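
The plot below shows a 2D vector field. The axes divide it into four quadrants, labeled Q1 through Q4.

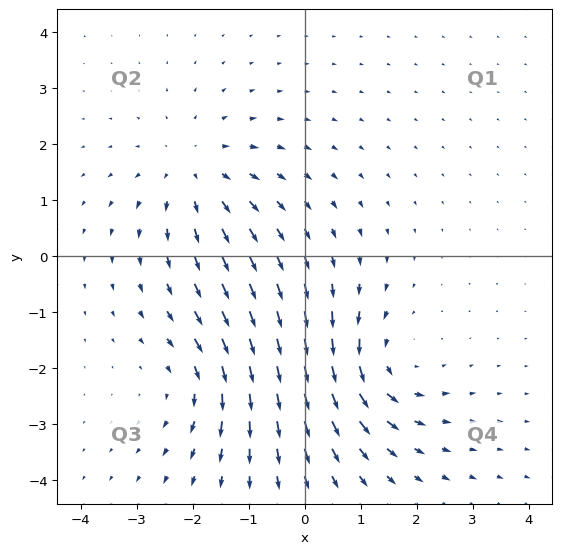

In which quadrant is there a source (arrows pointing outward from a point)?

The source sits at approximately (-2.0, 1.5), which lies in quadrant Q2. The divergence there is about +3, positive as expected for a source.

Q2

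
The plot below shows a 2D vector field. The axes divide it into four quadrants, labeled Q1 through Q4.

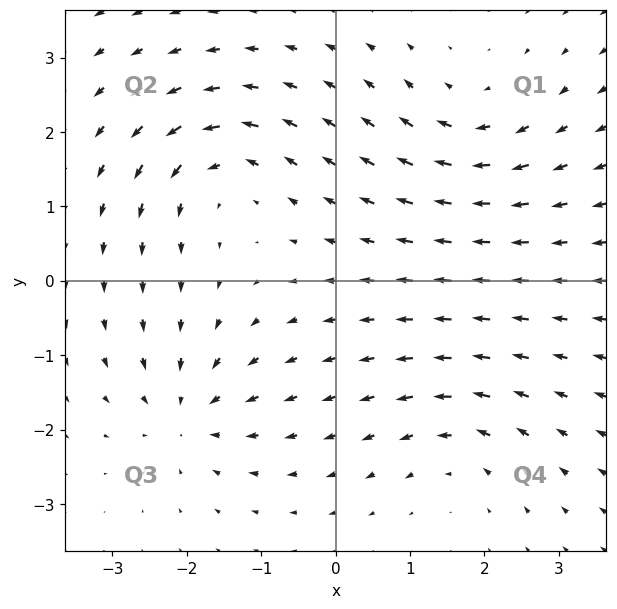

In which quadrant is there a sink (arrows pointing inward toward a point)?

Q3

The sink sits at approximately (-2.0, -1.8), which lies in quadrant Q3. The divergence there is about -4, negative as expected for a sink.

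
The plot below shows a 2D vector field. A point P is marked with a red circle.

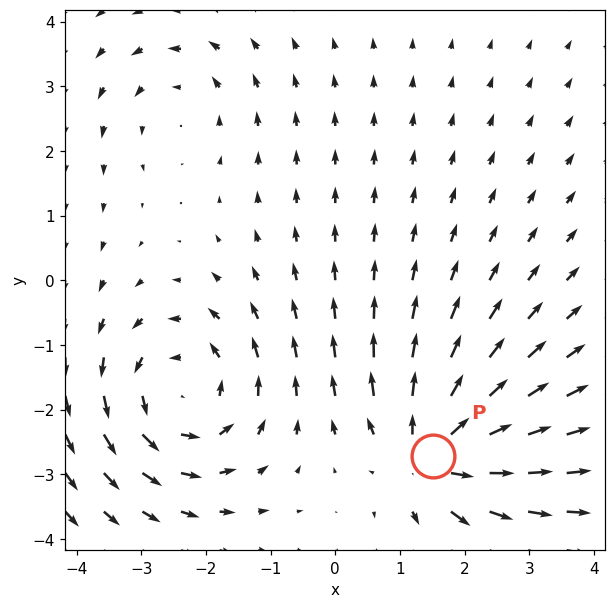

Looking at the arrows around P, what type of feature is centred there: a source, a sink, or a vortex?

source

At P (1.5, -2.7) the arrows spread outward. Divergence about +5, curl ≈0 — positive divergence with near-zero curl is a source.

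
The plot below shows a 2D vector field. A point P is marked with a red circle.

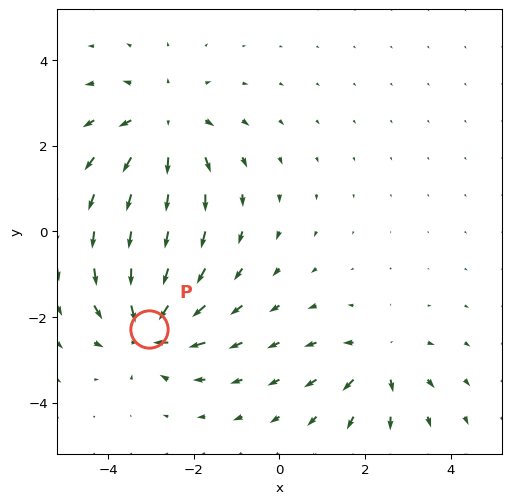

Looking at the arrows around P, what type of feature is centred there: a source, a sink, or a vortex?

At P (-3.1, -2.3) the arrows converge inward. Divergence about -6, curl ≈0 — negative divergence with near-zero curl is a sink.

sink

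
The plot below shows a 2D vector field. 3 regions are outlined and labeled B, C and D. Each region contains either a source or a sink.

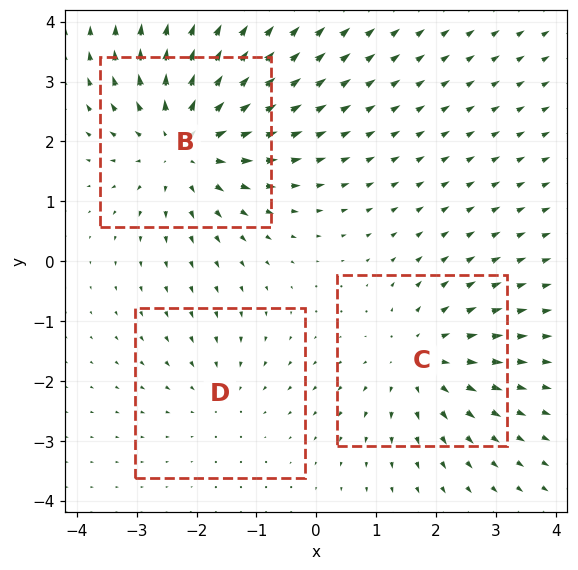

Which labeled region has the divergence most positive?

Divergence at each region's feature centre — B: about +4, C: about +3, D: about -2. Region B is most positive.

B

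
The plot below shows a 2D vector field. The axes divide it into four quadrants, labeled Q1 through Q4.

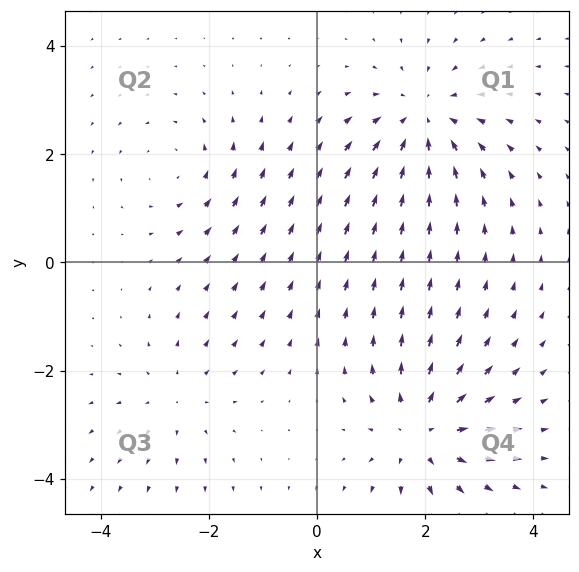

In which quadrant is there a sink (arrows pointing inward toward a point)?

Q1

The sink sits at approximately (2.0, 2.6), which lies in quadrant Q1. The divergence there is about -4, negative as expected for a sink.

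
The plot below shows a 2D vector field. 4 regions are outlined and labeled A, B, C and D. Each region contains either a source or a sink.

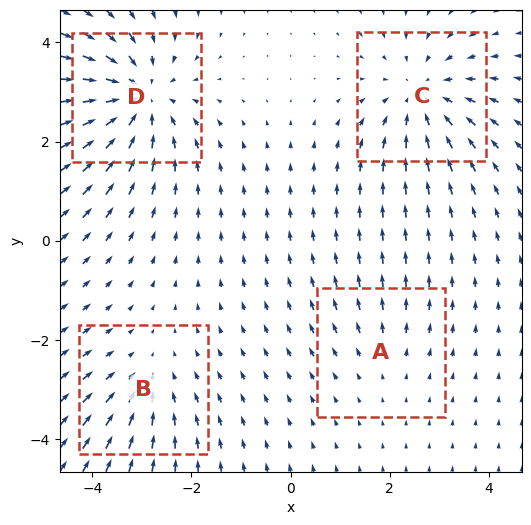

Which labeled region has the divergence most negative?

D

Divergence at each region's feature centre — A: about +2, B: about -3, C: about -4, D: about -6. Region D is most negative.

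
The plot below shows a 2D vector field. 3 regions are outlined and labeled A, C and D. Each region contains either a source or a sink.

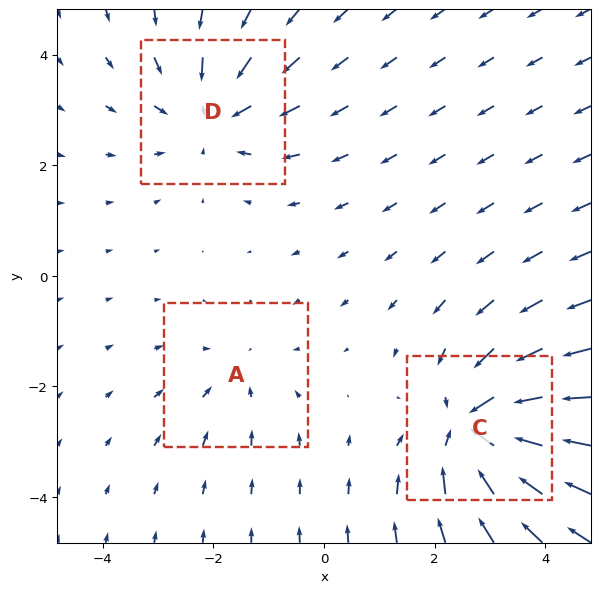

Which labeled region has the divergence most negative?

C

Divergence at each region's feature centre — A: about -2, C: about -5, D: about -3. Region C is most negative.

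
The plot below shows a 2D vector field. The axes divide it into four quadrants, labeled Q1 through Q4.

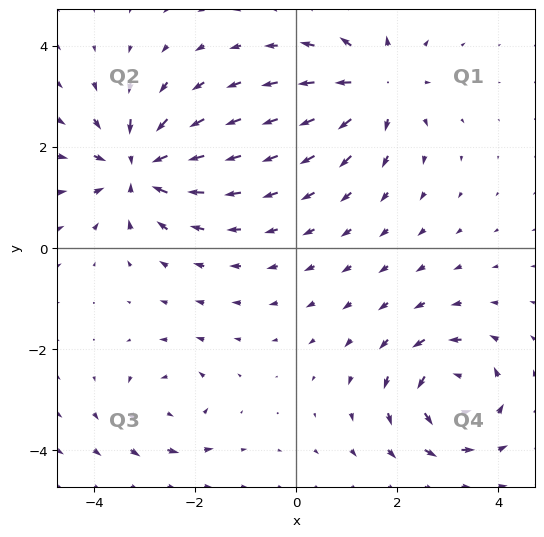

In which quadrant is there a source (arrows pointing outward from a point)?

The source sits at approximately (1.6, 3.2), which lies in quadrant Q1. The divergence there is about +4, positive as expected for a source.

Q1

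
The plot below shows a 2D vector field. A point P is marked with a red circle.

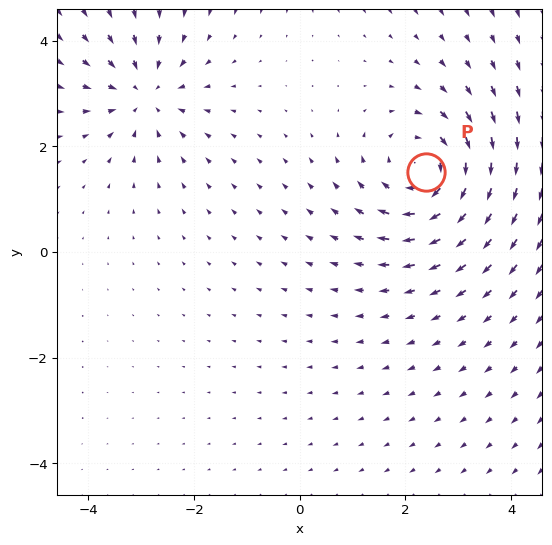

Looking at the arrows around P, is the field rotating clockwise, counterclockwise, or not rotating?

clockwise

Near P at (2.4, 1.5) the arrows circulate clockwise. The curl (z-component) there is about -4; negative curl means clockwise rotation.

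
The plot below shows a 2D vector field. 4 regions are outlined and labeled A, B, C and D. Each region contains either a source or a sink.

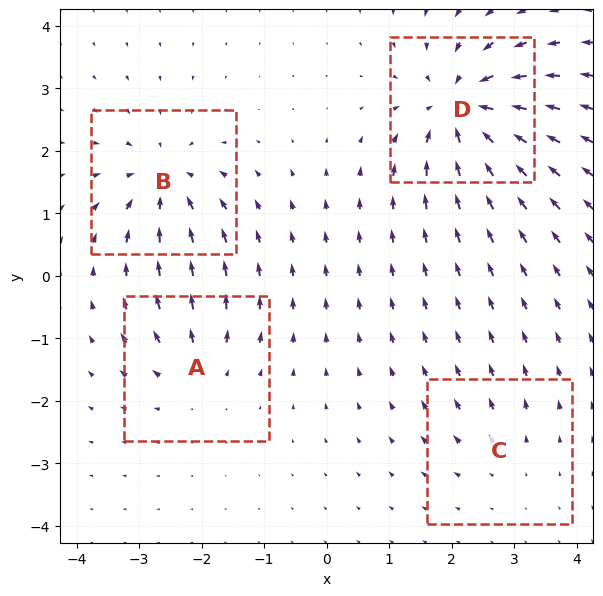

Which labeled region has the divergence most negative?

Divergence at each region's feature centre — A: about +4, B: about -6, C: about +3, D: about -8. Region D is most negative.

D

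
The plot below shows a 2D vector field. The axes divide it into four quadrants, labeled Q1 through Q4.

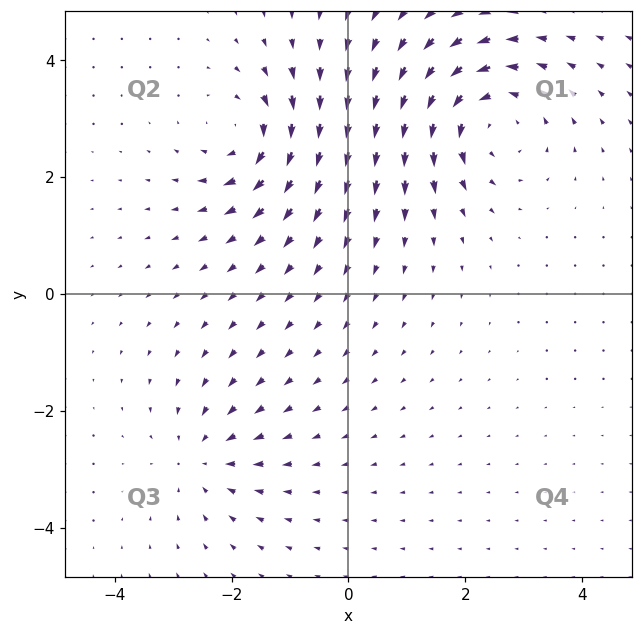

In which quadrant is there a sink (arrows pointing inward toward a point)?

The sink sits at approximately (-2.5, -2.8), which lies in quadrant Q3. The divergence there is about -3, negative as expected for a sink.

Q3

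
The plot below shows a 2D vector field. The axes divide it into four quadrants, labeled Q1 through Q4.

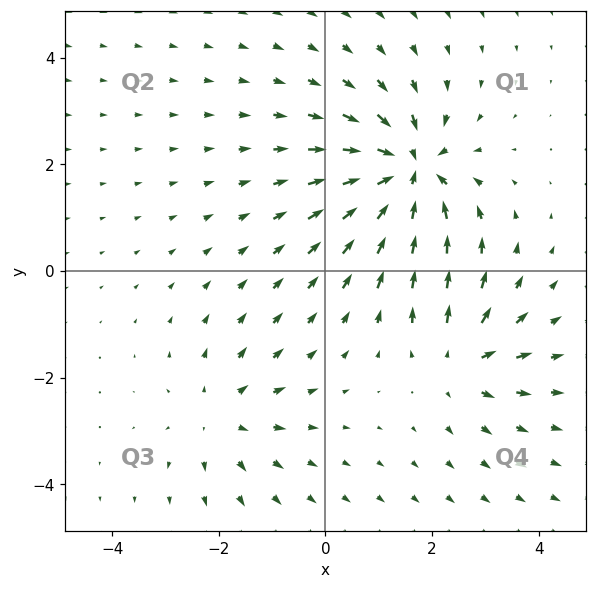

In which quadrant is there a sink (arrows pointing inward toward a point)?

The sink sits at approximately (1.6, 1.9), which lies in quadrant Q1. The divergence there is about -6, negative as expected for a sink.

Q1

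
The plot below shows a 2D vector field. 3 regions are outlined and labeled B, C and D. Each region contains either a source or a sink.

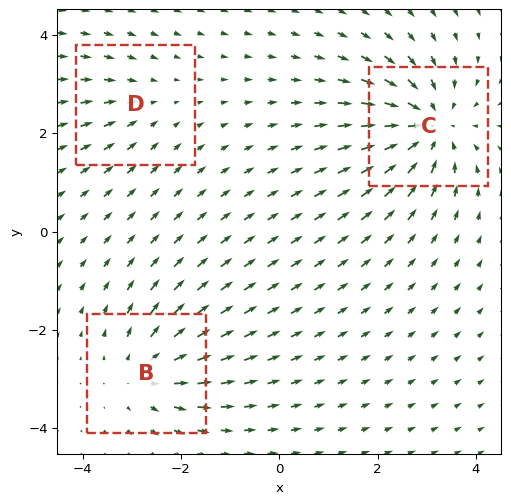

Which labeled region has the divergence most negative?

C

Divergence at each region's feature centre — B: about +3, C: about -5, D: about -2. Region C is most negative.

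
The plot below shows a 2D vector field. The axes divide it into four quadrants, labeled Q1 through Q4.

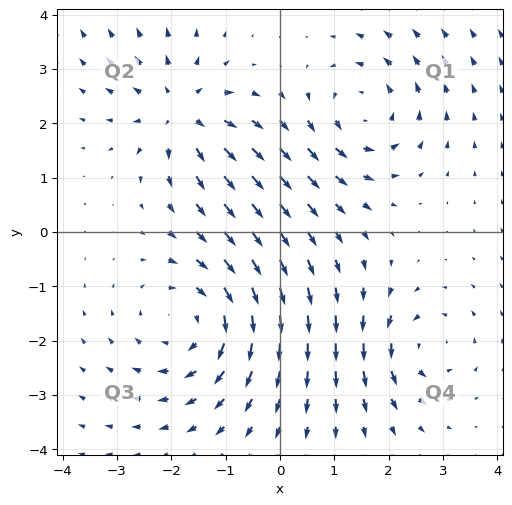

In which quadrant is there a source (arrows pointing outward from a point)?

Q2

The source sits at approximately (-1.8, 2.2), which lies in quadrant Q2. The divergence there is about +5, positive as expected for a source.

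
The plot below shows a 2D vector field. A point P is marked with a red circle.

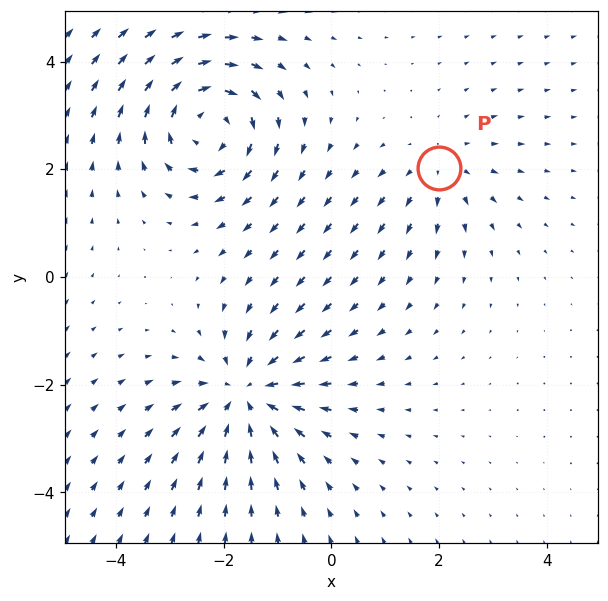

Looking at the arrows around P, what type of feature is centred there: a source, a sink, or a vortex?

source

At P (2.0, 2.0) the arrows spread outward. Divergence about +3, curl ≈0 — positive divergence with near-zero curl is a source.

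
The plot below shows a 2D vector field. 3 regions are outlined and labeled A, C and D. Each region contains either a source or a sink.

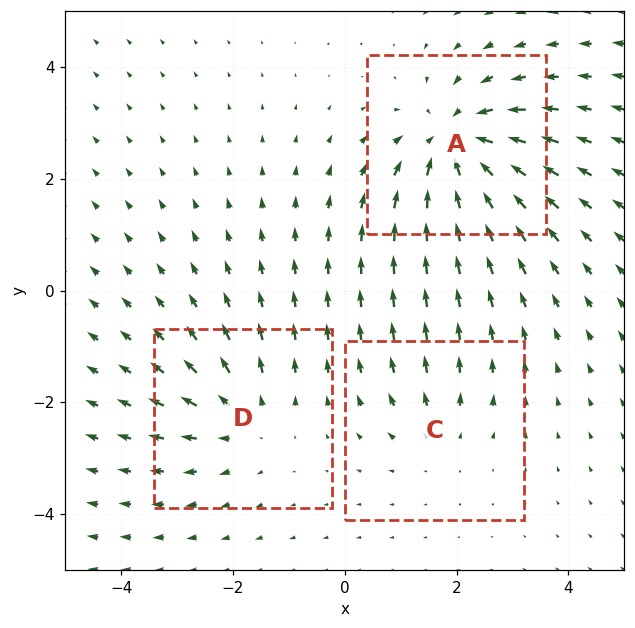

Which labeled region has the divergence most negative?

Divergence at each region's feature centre — A: about -5, C: about +2, D: about +3. Region A is most negative.

A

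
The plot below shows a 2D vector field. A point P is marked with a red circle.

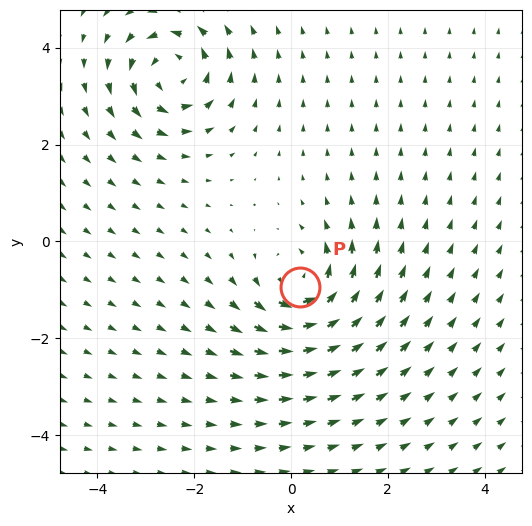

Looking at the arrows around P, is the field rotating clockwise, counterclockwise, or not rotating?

counterclockwise

Near P at (0.2, -0.9) the arrows circulate counterclockwise. The curl (z-component) there is about +6; positive curl means counterclockwise rotation.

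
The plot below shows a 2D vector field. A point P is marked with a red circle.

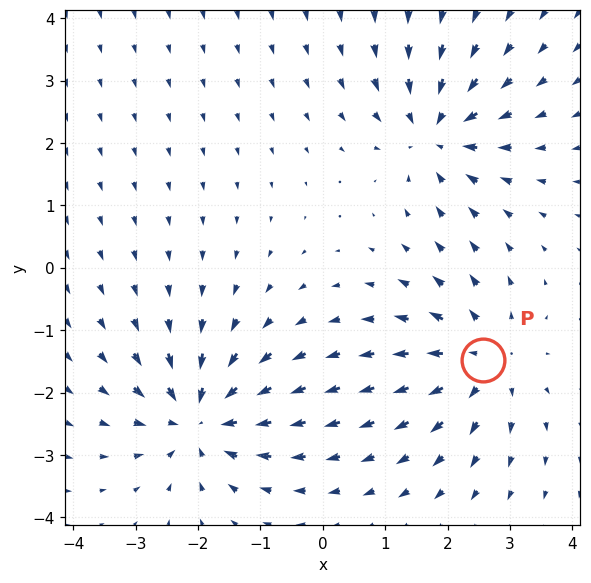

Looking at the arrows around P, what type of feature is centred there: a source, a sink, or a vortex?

source

At P (2.6, -1.5) the arrows spread outward. Divergence about +3, curl ≈0 — positive divergence with near-zero curl is a source.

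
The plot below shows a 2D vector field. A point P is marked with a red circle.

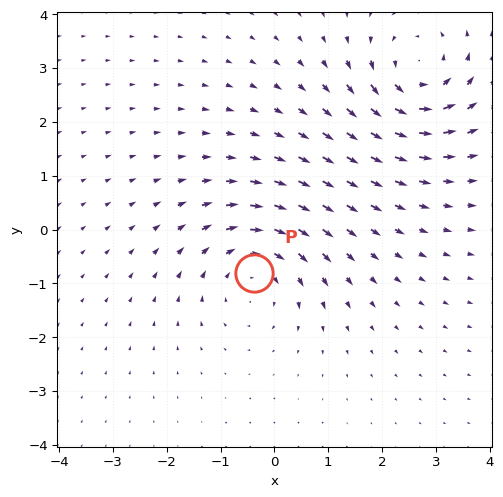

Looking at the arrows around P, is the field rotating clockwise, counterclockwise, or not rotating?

clockwise

Near P at (-0.4, -0.8) the arrows circulate clockwise. The curl (z-component) there is about -3; negative curl means clockwise rotation.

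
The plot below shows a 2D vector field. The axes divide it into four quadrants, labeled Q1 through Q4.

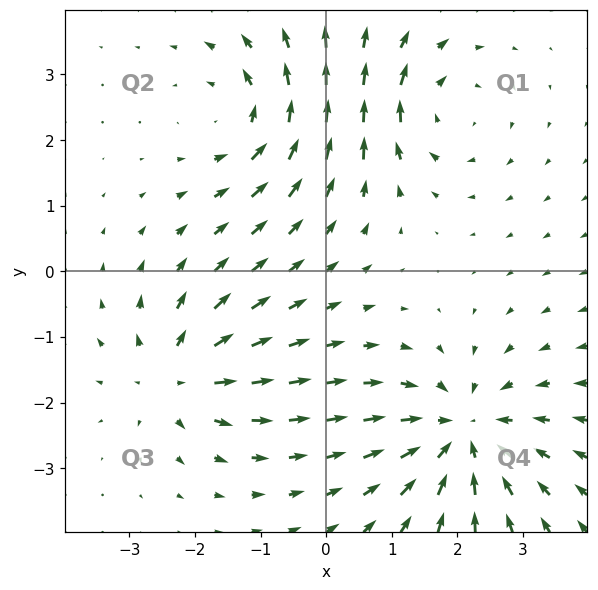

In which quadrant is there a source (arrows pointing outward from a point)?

Q3

The source sits at approximately (-2.3, -1.6), which lies in quadrant Q3. The divergence there is about +4, positive as expected for a source.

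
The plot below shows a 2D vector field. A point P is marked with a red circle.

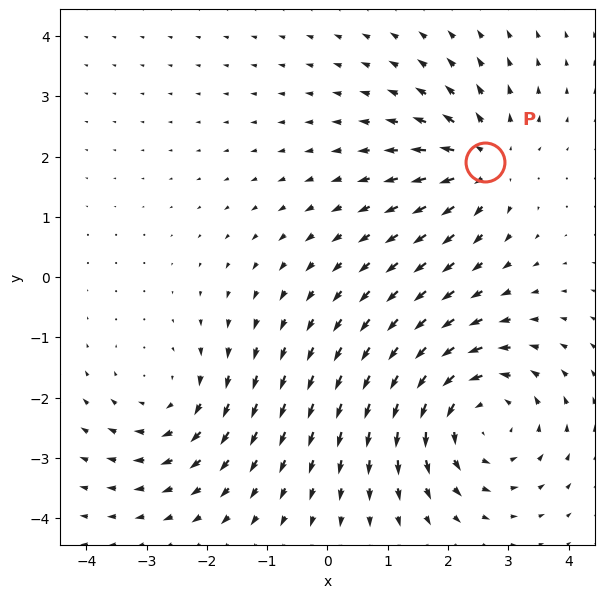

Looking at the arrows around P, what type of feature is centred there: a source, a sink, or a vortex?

At P (2.6, 1.9) the arrows spread outward. Divergence about +4, curl ≈0 — positive divergence with near-zero curl is a source.

source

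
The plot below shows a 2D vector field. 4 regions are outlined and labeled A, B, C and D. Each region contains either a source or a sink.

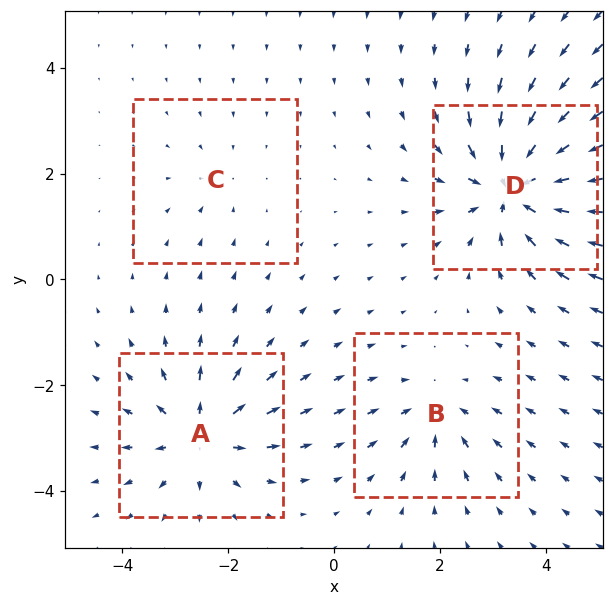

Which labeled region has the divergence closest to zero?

C

Divergence at each region's feature centre — A: about +6, B: about -4, C: about -2, D: about -8. Region C is closest to zero.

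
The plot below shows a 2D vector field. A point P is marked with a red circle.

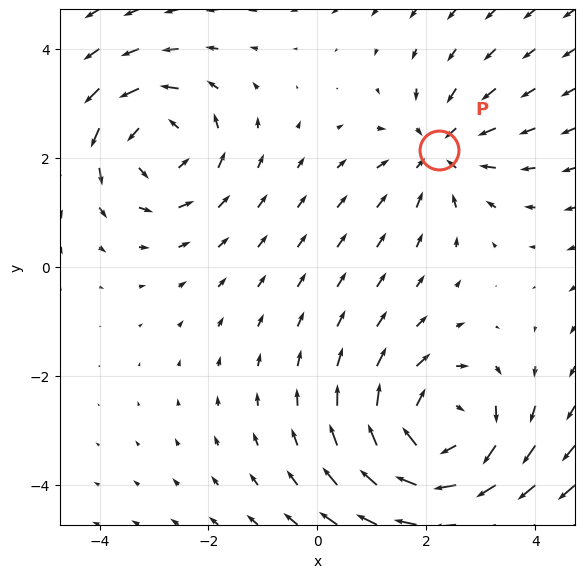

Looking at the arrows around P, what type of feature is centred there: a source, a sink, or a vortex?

At P (2.2, 2.1) the arrows converge inward. Divergence about -3, curl ≈0 — negative divergence with near-zero curl is a sink.

sink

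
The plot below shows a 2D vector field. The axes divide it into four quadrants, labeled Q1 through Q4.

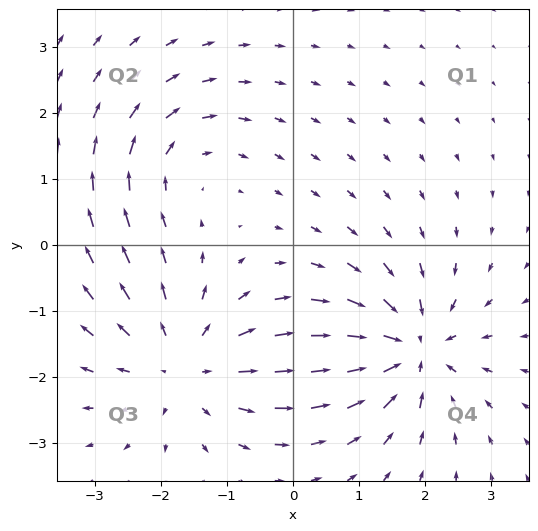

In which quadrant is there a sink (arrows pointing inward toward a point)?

Q4

The sink sits at approximately (1.8, -1.6), which lies in quadrant Q4. The divergence there is about -5, negative as expected for a sink.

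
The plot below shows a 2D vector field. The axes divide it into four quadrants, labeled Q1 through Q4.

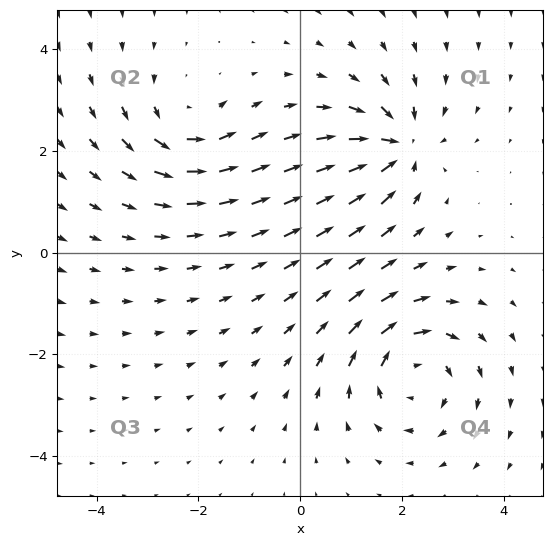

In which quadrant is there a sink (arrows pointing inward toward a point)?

The sink sits at approximately (1.9, 2.1), which lies in quadrant Q1. The divergence there is about -6, negative as expected for a sink.

Q1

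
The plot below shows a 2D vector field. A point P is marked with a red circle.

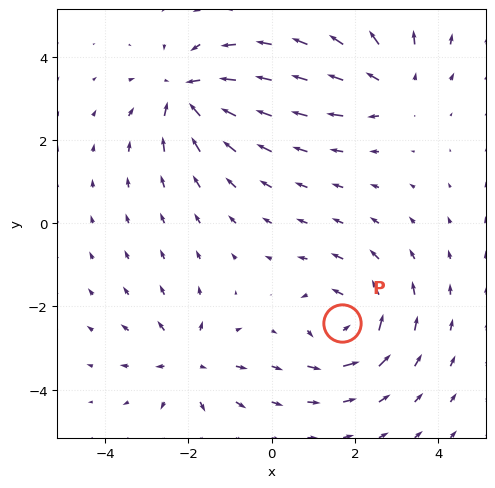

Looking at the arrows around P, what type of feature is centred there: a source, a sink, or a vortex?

vortex

At P (1.7, -2.4) the arrows circulate counterclockwise. Divergence ≈0, curl about +6 — near-zero divergence with nonzero curl is a vortex.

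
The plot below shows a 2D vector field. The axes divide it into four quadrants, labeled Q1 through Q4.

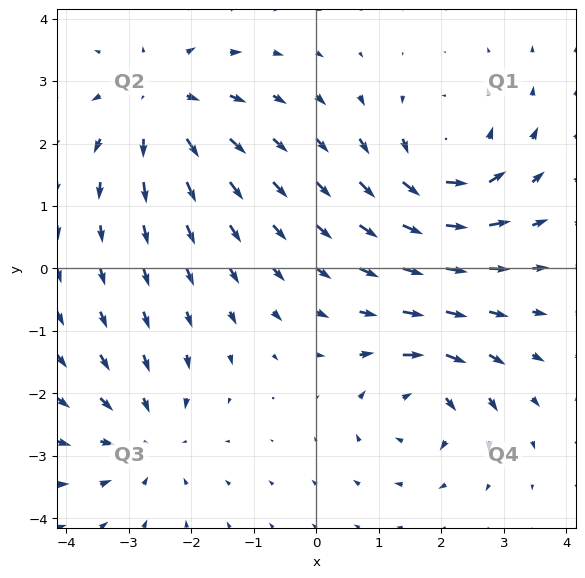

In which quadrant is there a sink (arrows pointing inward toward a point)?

The sink sits at approximately (-2.7, -2.7), which lies in quadrant Q3. The divergence there is about -4, negative as expected for a sink.

Q3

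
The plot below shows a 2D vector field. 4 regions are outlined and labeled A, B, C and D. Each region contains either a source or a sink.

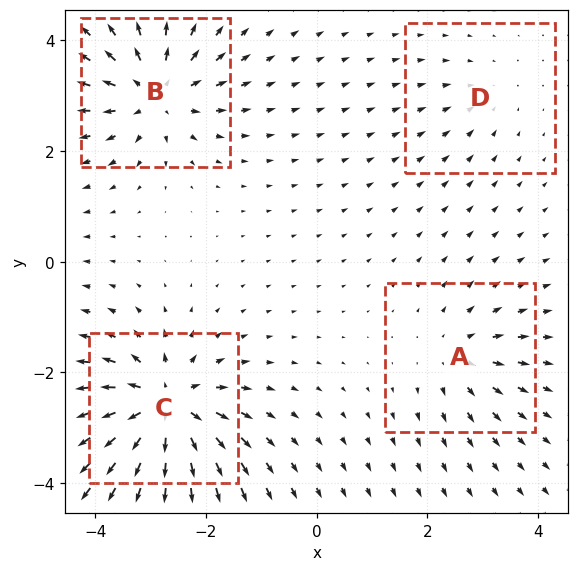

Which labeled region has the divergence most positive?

Divergence at each region's feature centre — A: about +4, B: about +6, C: about +9, D: about -2. Region C is most positive.

C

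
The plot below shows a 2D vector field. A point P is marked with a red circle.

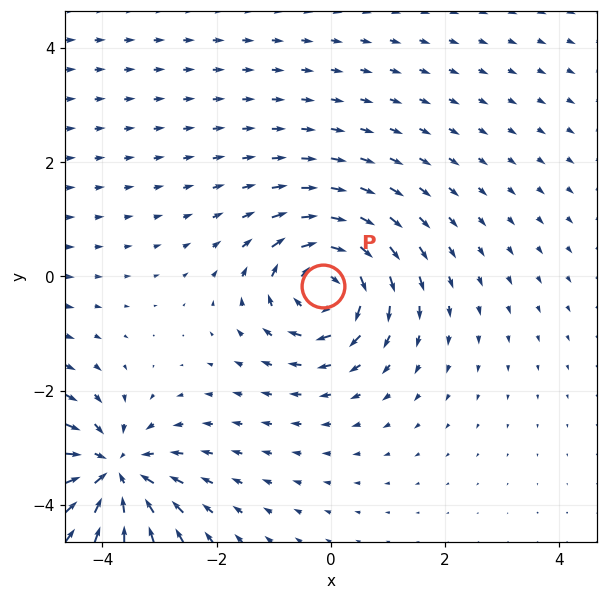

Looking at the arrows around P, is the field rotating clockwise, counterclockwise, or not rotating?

Near P at (-0.1, -0.2) the arrows circulate clockwise. The curl (z-component) there is about -5; negative curl means clockwise rotation.

clockwise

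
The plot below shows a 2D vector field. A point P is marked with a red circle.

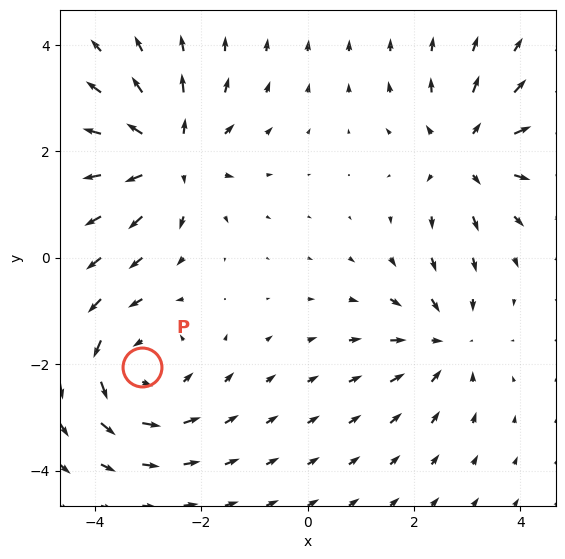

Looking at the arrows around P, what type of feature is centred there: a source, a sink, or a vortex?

At P (-3.1, -2.1) the arrows circulate counterclockwise. Divergence ≈0, curl about +4 — near-zero divergence with nonzero curl is a vortex.

vortex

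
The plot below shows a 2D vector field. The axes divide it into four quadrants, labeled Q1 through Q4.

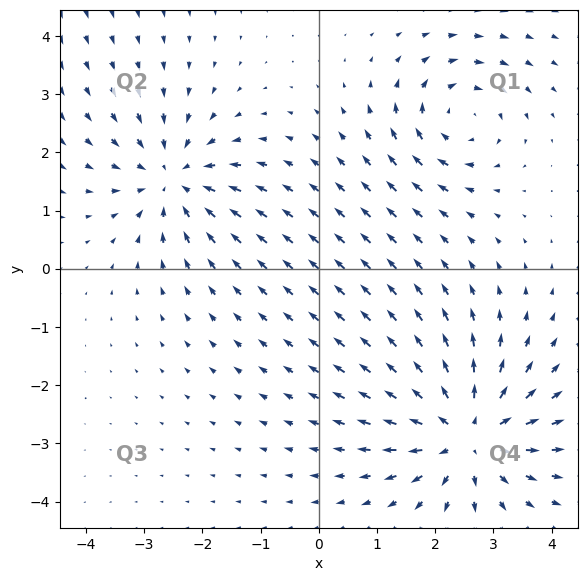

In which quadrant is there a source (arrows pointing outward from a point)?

Q4

The source sits at approximately (2.5, -2.8), which lies in quadrant Q4. The divergence there is about +4, positive as expected for a source.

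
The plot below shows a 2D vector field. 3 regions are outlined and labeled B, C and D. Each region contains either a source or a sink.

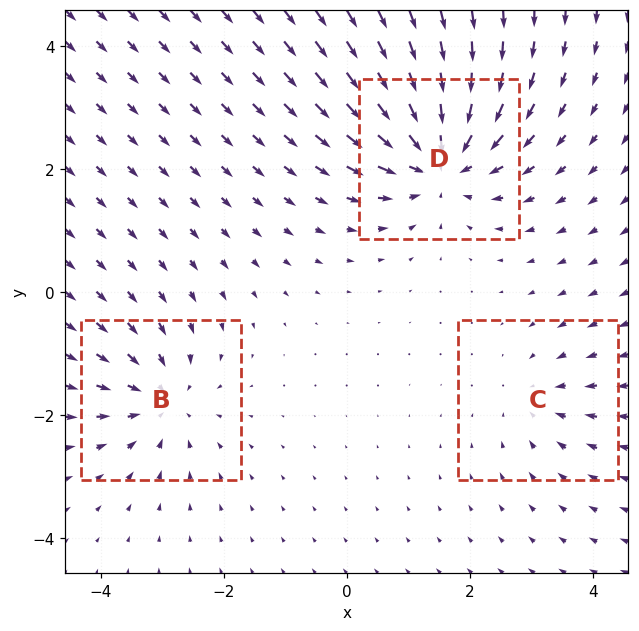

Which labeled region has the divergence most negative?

Divergence at each region's feature centre — B: about -4, C: about -2, D: about -6. Region D is most negative.

D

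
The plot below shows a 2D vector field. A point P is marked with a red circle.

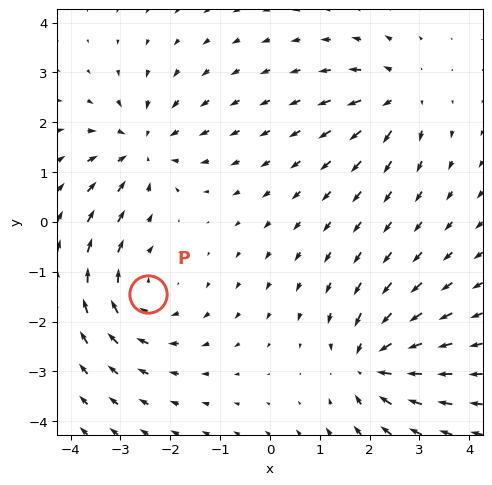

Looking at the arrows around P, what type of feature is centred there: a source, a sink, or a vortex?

At P (-2.4, -1.4) the arrows circulate clockwise. Divergence ≈0, curl about -3 — near-zero divergence with nonzero curl is a vortex.

vortex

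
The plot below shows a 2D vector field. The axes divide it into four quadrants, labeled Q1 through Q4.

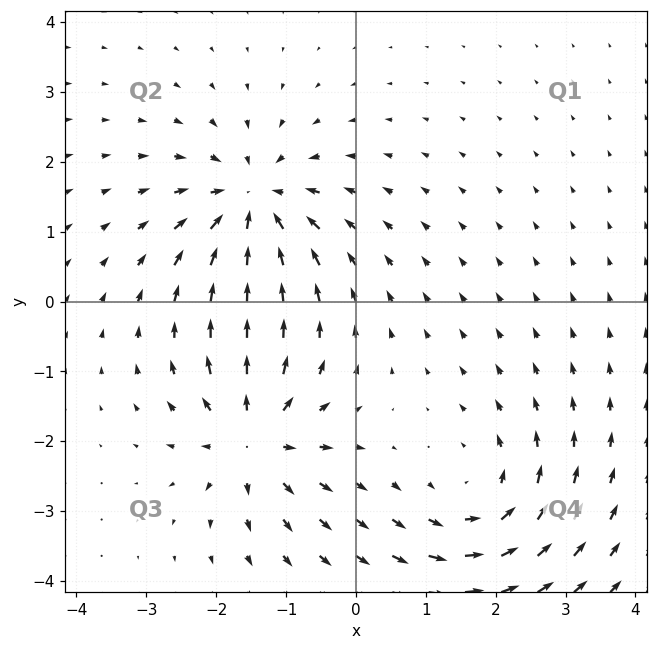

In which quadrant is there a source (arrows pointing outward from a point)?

Q3

The source sits at approximately (-1.5, -1.9), which lies in quadrant Q3. The divergence there is about +5, positive as expected for a source.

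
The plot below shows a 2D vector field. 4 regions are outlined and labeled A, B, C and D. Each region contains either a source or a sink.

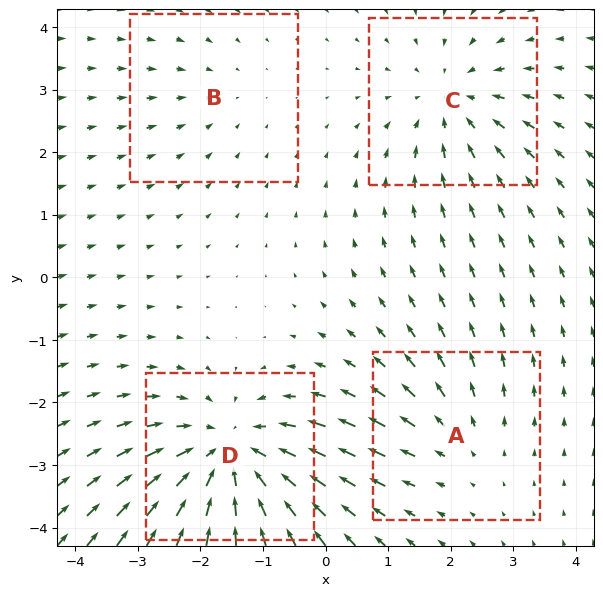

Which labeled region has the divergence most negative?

D

Divergence at each region's feature centre — A: about +3, B: about -2, C: about -4, D: about -6. Region D is most negative.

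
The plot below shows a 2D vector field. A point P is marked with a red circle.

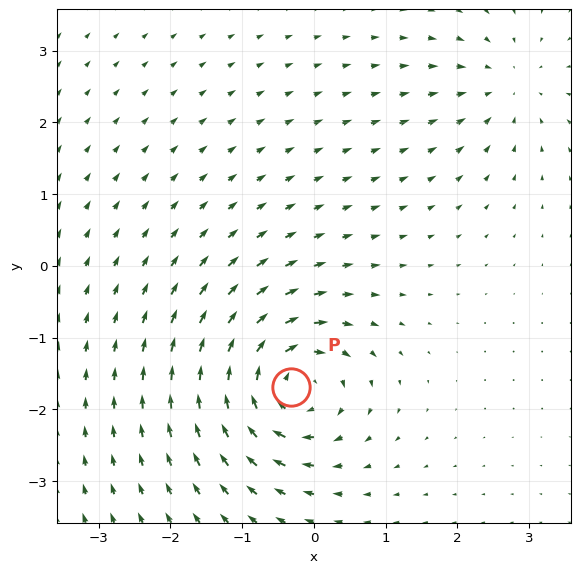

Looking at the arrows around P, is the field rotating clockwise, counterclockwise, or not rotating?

clockwise

Near P at (-0.3, -1.7) the arrows circulate clockwise. The curl (z-component) there is about -7; negative curl means clockwise rotation.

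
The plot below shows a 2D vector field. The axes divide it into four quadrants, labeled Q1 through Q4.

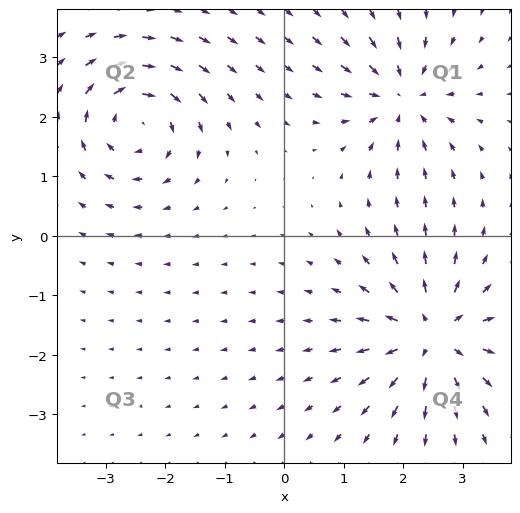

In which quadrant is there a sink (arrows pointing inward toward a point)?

Q1

The sink sits at approximately (2.0, 2.3), which lies in quadrant Q1. The divergence there is about -4, negative as expected for a sink.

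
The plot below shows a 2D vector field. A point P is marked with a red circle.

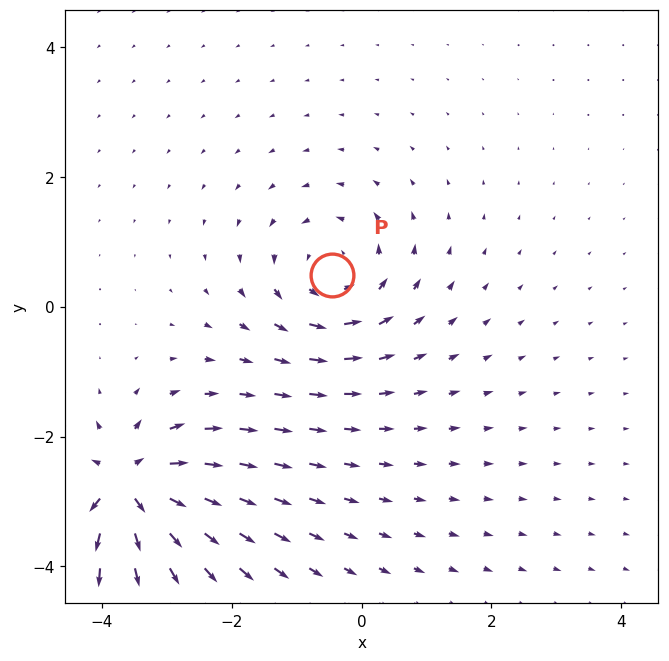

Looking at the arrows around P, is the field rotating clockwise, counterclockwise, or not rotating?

Near P at (-0.5, 0.5) the arrows circulate counterclockwise. The curl (z-component) there is about +4; positive curl means counterclockwise rotation.

counterclockwise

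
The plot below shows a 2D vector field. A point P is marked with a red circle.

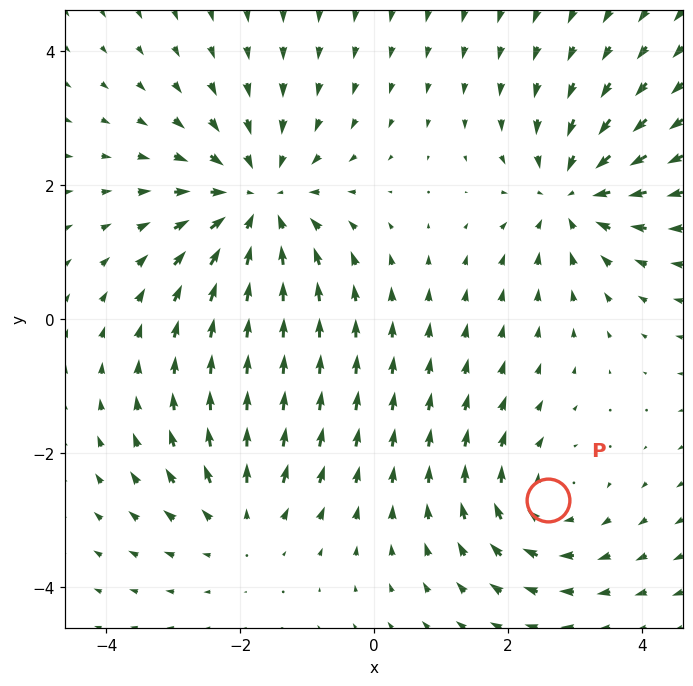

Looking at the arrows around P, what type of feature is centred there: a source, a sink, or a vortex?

At P (2.6, -2.7) the arrows circulate clockwise. Divergence ≈0, curl about -3 — near-zero divergence with nonzero curl is a vortex.

vortex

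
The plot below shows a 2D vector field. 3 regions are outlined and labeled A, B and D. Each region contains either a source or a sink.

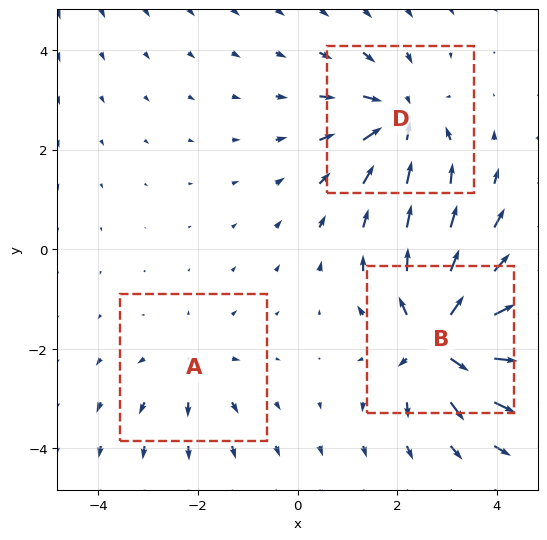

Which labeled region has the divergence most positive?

Divergence at each region's feature centre — A: about +2, B: about +6, D: about -4. Region B is most positive.

B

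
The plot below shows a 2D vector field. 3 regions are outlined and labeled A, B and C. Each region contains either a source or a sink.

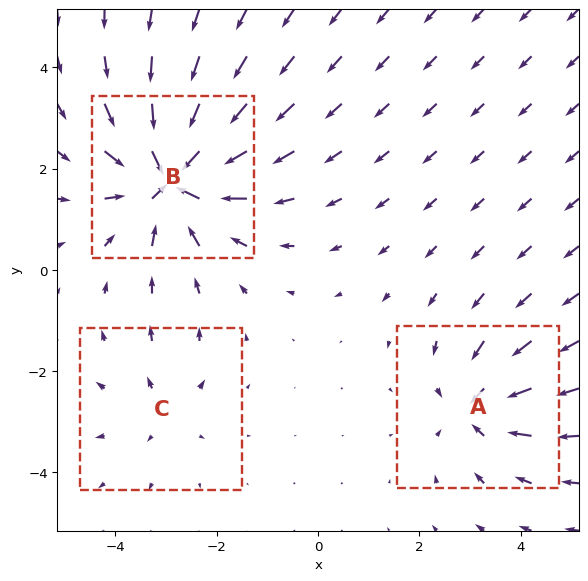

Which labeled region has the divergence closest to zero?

C

Divergence at each region's feature centre — A: about -4, B: about -6, C: about +2. Region C is closest to zero.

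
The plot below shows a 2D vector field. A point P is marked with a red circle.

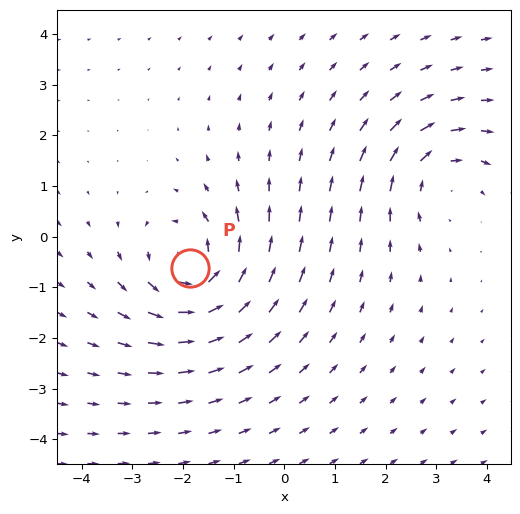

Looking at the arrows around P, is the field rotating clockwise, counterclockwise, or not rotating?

counterclockwise

Near P at (-1.9, -0.6) the arrows circulate counterclockwise. The curl (z-component) there is about +5; positive curl means counterclockwise rotation.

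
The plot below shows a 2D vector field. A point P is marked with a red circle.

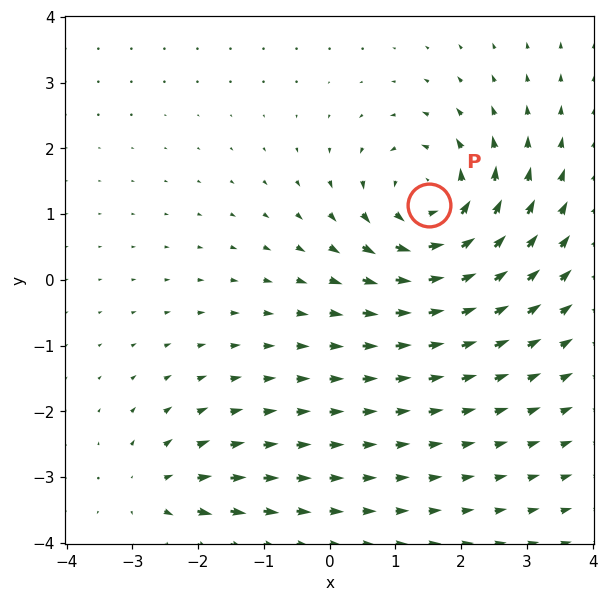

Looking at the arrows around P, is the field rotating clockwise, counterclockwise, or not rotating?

counterclockwise

Near P at (1.5, 1.1) the arrows circulate counterclockwise. The curl (z-component) there is about +5; positive curl means counterclockwise rotation.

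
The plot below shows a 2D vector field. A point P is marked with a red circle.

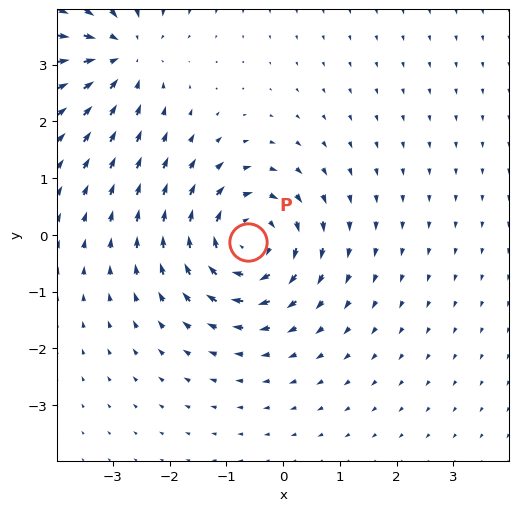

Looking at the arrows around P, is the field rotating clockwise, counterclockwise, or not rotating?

clockwise

Near P at (-0.6, -0.1) the arrows circulate clockwise. The curl (z-component) there is about -5; negative curl means clockwise rotation.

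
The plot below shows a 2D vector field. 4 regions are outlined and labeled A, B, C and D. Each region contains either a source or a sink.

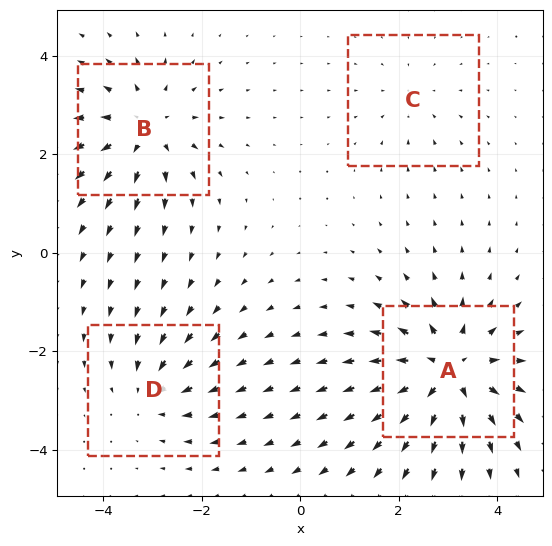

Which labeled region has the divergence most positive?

A

Divergence at each region's feature centre — A: about +7, B: about +5, C: about -2, D: about -4. Region A is most positive.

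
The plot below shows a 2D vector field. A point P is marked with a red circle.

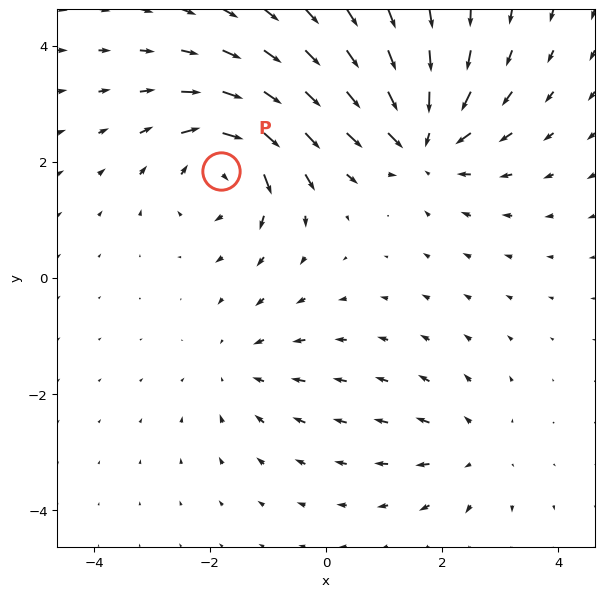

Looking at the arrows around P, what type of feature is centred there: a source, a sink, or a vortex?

vortex

At P (-1.8, 1.8) the arrows circulate clockwise. Divergence ≈0, curl about -6 — near-zero divergence with nonzero curl is a vortex.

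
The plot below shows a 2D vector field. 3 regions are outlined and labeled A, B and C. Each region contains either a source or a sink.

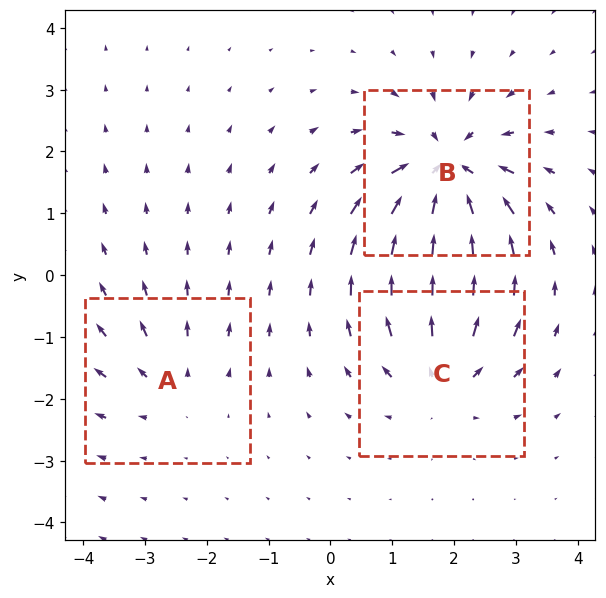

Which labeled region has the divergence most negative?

Divergence at each region's feature centre — A: about +2, B: about -5, C: about +4. Region B is most negative.

B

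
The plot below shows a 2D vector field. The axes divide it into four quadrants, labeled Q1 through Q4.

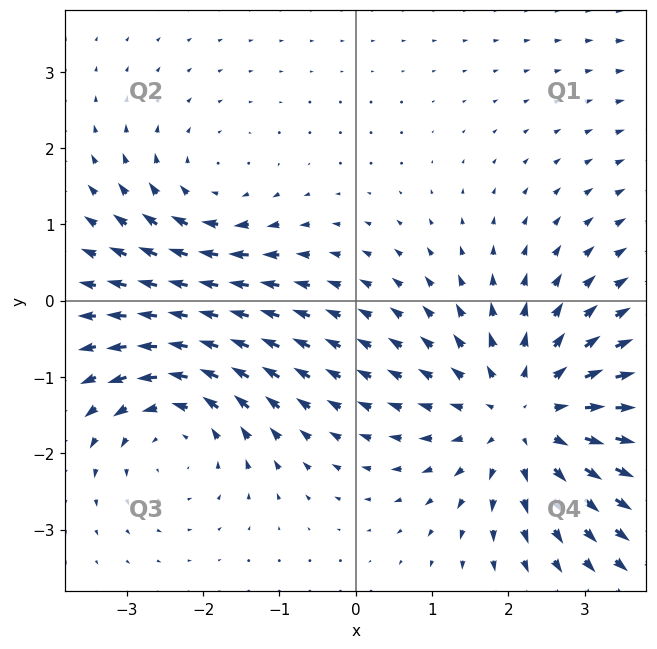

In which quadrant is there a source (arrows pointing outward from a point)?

Q4

The source sits at approximately (2.2, -1.5), which lies in quadrant Q4. The divergence there is about +4, positive as expected for a source.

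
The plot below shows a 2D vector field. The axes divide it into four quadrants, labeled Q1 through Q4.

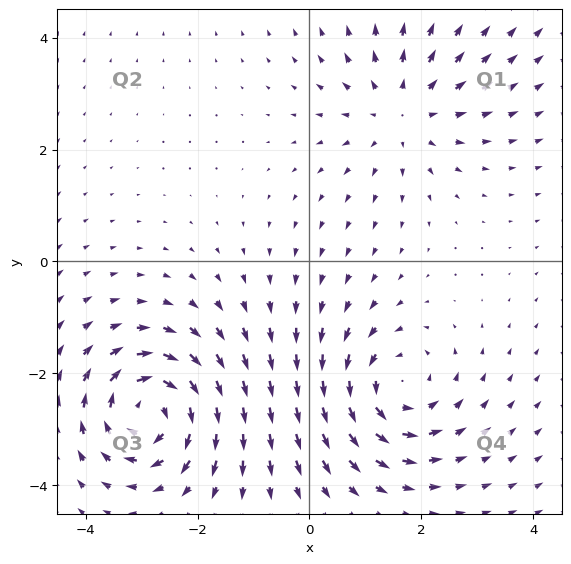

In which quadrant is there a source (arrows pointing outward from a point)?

The source sits at approximately (1.6, 2.7), which lies in quadrant Q1. The divergence there is about +2, positive as expected for a source.

Q1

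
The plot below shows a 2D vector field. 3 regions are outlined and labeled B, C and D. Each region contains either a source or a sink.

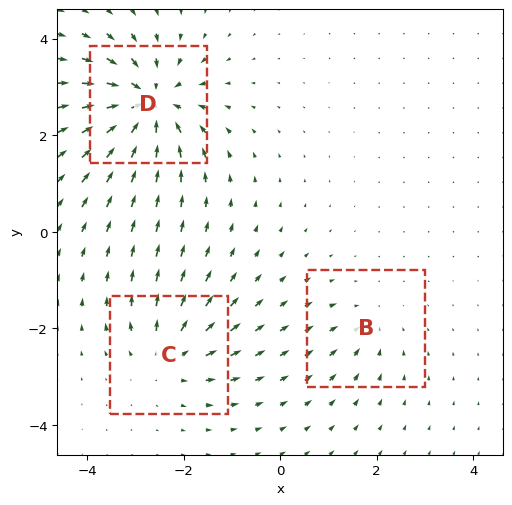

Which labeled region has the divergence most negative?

D

Divergence at each region's feature centre — B: about -2, C: about +3, D: about -6. Region D is most negative.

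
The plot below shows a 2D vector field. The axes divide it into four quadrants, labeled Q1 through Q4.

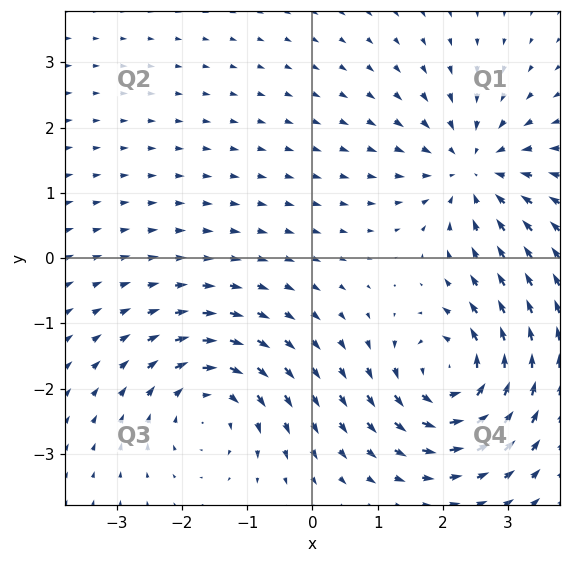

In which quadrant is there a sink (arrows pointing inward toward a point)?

The sink sits at approximately (2.5, 1.4), which lies in quadrant Q1. The divergence there is about -3, negative as expected for a sink.

Q1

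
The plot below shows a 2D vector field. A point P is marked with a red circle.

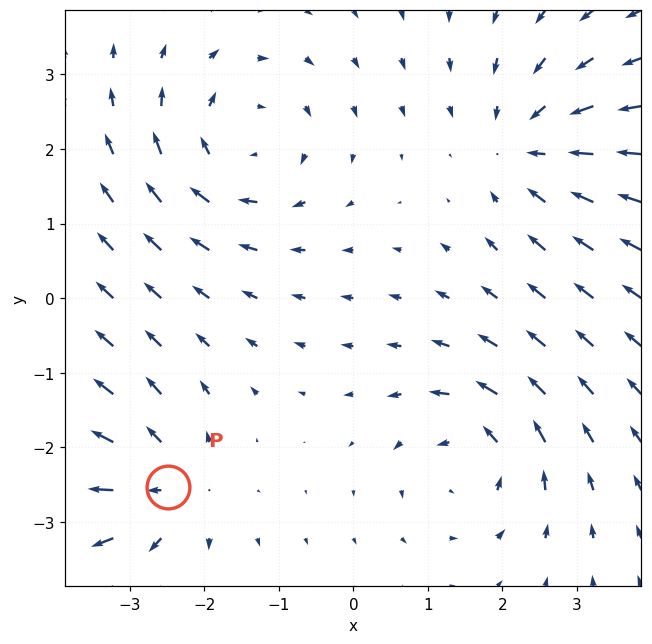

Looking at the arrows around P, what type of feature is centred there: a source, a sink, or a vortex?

At P (-2.5, -2.5) the arrows spread outward. Divergence about +4, curl ≈0 — positive divergence with near-zero curl is a source.

source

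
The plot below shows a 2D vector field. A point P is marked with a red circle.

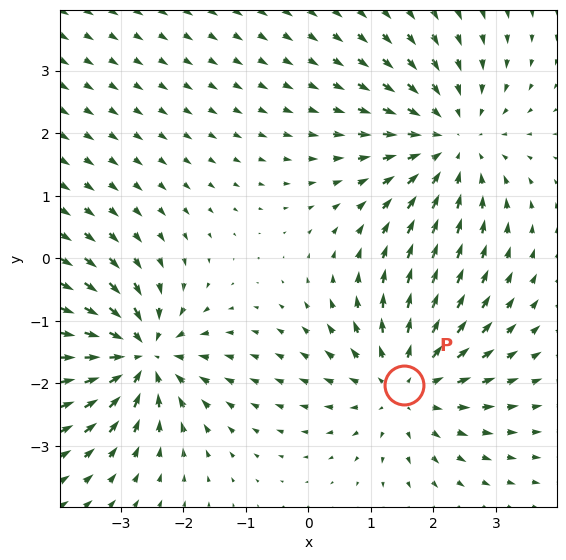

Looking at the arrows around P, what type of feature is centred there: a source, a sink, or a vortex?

source

At P (1.5, -2.0) the arrows spread outward. Divergence about +4, curl ≈0 — positive divergence with near-zero curl is a source.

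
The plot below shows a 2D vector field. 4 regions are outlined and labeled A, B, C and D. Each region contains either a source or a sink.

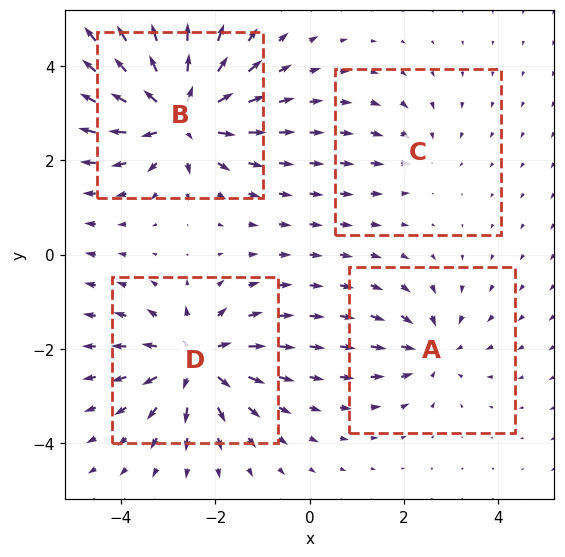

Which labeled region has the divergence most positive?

B

Divergence at each region's feature centre — A: about -4, B: about +7, C: about -2, D: about +6. Region B is most positive.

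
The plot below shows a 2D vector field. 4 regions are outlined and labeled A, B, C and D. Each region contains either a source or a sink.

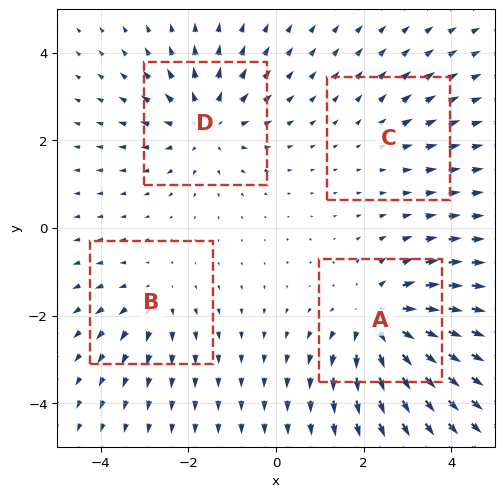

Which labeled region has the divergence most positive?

A

Divergence at each region's feature centre — A: about +6, B: about +3, C: about +2, D: about +5. Region A is most positive.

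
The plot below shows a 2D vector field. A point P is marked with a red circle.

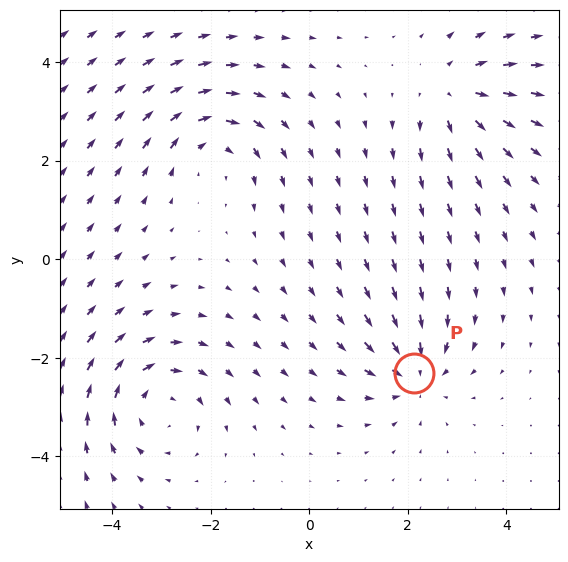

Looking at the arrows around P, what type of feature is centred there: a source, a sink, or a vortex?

At P (2.1, -2.3) the arrows converge inward. Divergence about -4, curl ≈0 — negative divergence with near-zero curl is a sink.

sink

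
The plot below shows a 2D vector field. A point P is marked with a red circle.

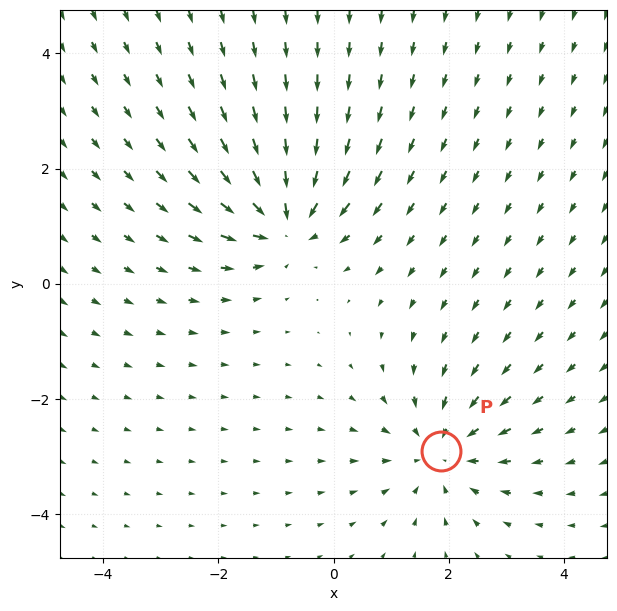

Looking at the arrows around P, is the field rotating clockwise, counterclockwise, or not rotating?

Near P at (1.9, -2.9) the arrows show no circulation. The curl there is ≈0.

not rotating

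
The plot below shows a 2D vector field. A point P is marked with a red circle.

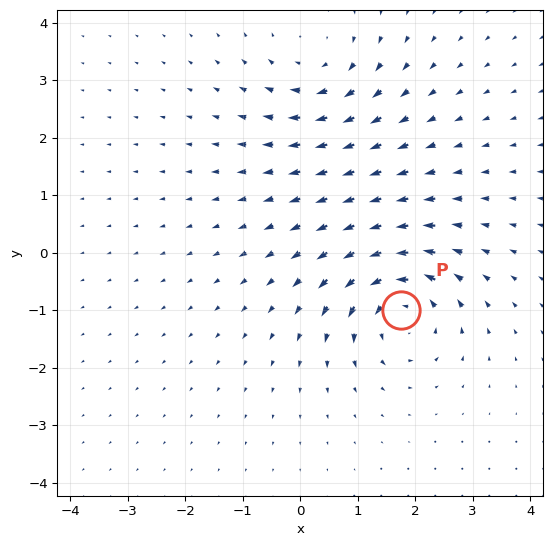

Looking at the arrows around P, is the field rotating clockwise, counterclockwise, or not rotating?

Near P at (1.8, -1.0) the arrows circulate counterclockwise. The curl (z-component) there is about +5; positive curl means counterclockwise rotation.

counterclockwise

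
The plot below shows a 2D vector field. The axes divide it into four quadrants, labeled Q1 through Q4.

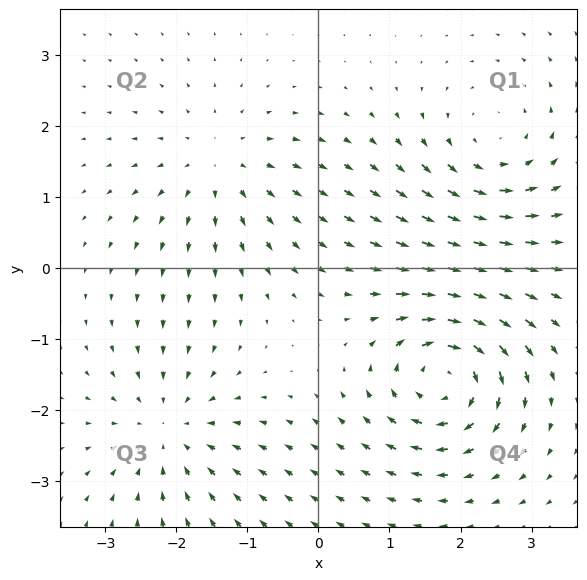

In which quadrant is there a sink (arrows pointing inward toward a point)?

The sink sits at approximately (-2.1, -2.3), which lies in quadrant Q3. The divergence there is about -4, negative as expected for a sink.

Q3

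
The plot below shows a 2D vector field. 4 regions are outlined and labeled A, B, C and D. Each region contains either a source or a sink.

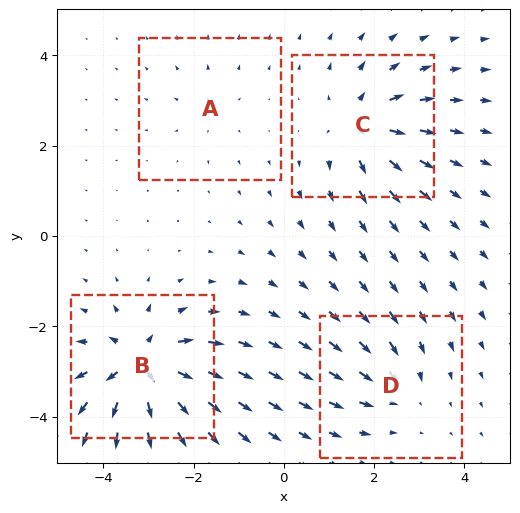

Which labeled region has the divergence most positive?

Divergence at each region's feature centre — A: about +2, B: about +9, C: about +6, D: about -4. Region B is most positive.

B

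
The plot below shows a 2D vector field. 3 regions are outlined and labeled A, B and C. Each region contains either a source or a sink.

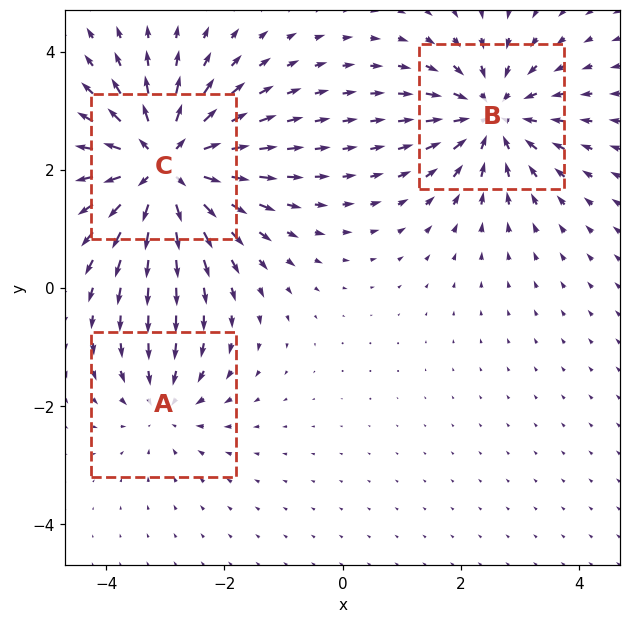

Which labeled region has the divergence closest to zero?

A

Divergence at each region's feature centre — A: about -2, B: about -4, C: about +6. Region A is closest to zero.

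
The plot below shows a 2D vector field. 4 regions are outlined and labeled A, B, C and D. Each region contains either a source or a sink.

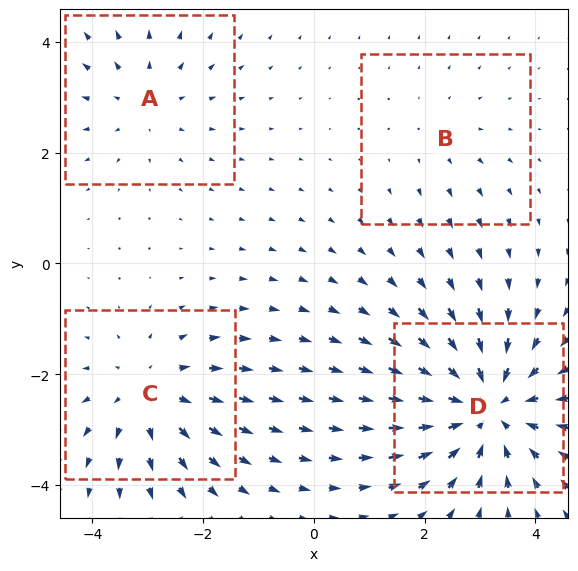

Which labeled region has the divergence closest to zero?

B

Divergence at each region's feature centre — A: about +3, B: about +2, C: about +4, D: about -6. Region B is closest to zero.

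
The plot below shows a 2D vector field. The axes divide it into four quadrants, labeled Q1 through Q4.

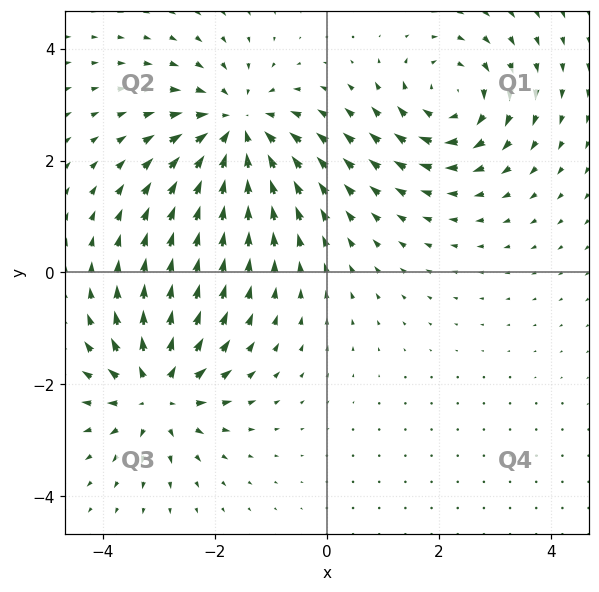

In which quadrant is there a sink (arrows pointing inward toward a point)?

The sink sits at approximately (-1.6, 2.6), which lies in quadrant Q2. The divergence there is about -4, negative as expected for a sink.

Q2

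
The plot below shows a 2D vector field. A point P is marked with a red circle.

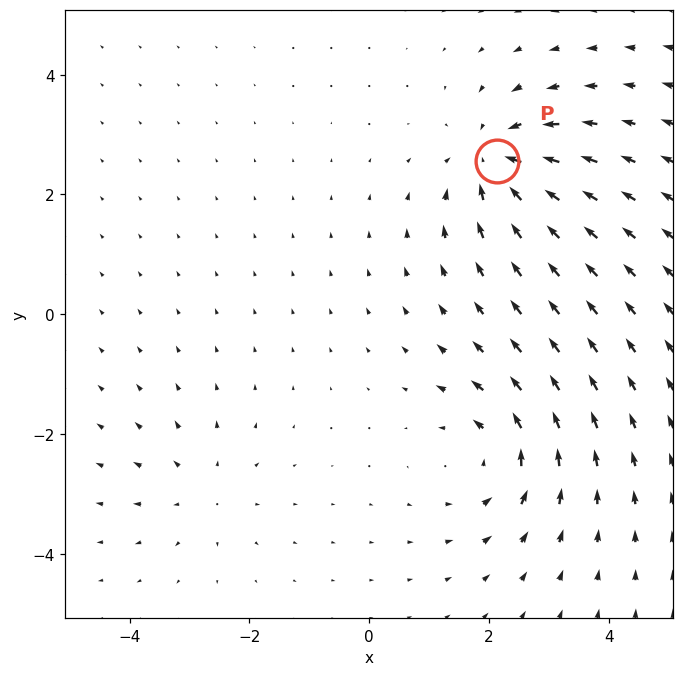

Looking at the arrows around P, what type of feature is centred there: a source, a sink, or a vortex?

At P (2.1, 2.5) the arrows converge inward. Divergence about -6, curl ≈0 — negative divergence with near-zero curl is a sink.

sink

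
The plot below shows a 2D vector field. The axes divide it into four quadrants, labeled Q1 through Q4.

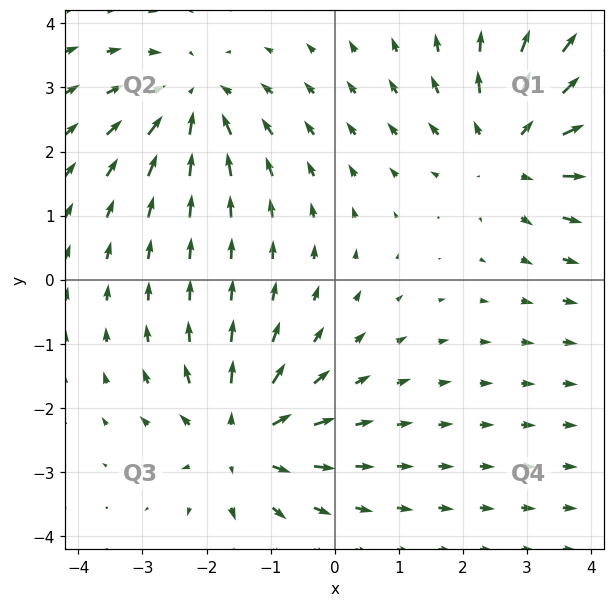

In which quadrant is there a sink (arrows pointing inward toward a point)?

The sink sits at approximately (-2.2, 2.8), which lies in quadrant Q2. The divergence there is about -4, negative as expected for a sink.

Q2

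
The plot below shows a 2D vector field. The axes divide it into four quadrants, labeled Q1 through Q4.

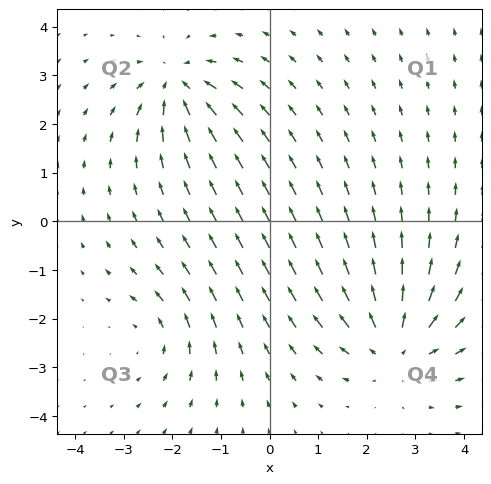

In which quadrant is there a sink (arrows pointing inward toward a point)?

Q2

The sink sits at approximately (-1.9, 2.8), which lies in quadrant Q2. The divergence there is about -5, negative as expected for a sink.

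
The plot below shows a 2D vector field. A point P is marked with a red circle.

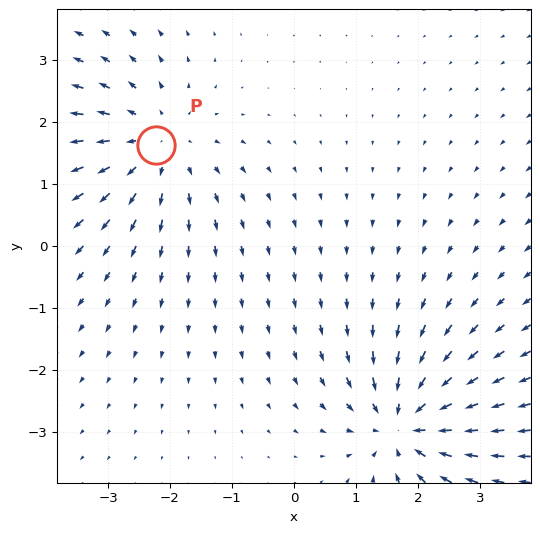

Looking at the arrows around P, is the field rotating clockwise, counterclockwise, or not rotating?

Near P at (-2.2, 1.6) the arrows show no circulation. The curl there is ≈0.

not rotating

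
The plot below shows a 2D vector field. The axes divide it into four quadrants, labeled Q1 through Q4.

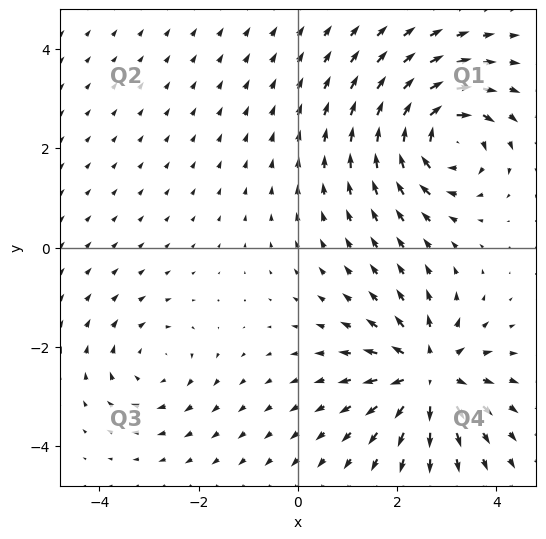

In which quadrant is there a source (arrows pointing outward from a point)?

Q4

The source sits at approximately (2.6, -2.6), which lies in quadrant Q4. The divergence there is about +5, positive as expected for a source.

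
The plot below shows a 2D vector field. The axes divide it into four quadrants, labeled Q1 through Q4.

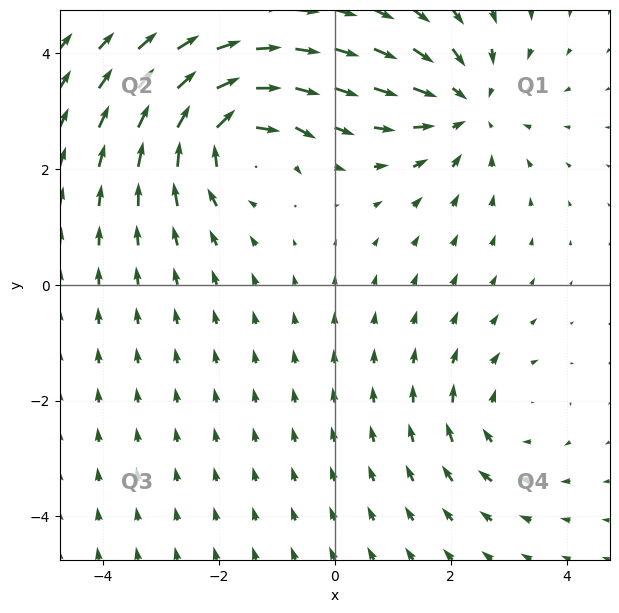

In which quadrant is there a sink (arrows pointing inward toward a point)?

Q1

The sink sits at approximately (2.3, 3.1), which lies in quadrant Q1. The divergence there is about -4, negative as expected for a sink.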